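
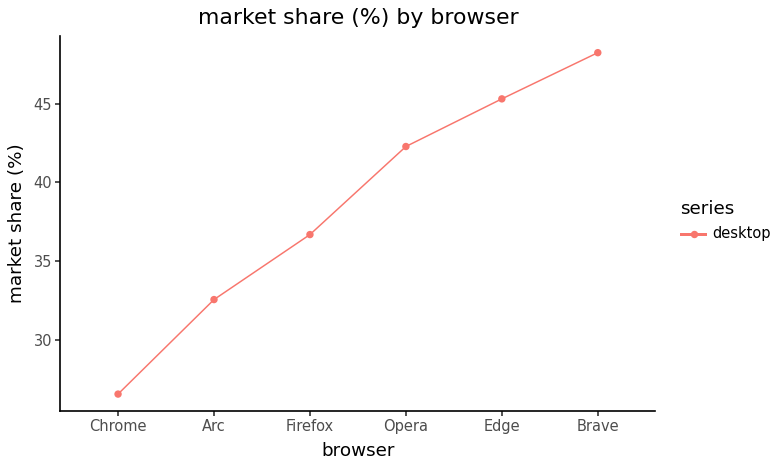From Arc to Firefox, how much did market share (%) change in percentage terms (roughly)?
≈ +12.5%

Arc ≈ 32, Firefox ≈ 36; (36 − 32) / 32 ≈ +12.5%.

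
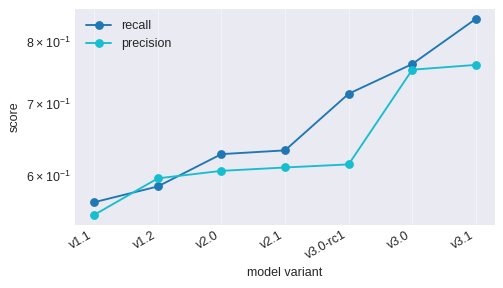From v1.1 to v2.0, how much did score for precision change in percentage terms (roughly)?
v1.1 ≈ 0.55, v2.0 ≈ 0.60; (0.60 − 0.55) / 0.55 ≈ +9.1%.

≈ +9.1%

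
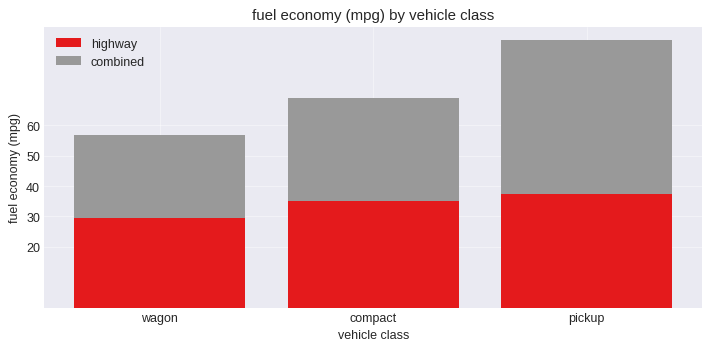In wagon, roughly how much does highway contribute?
≈ 30

highway top ≈ 30, bottom ≈ 0; segment ≈ 30.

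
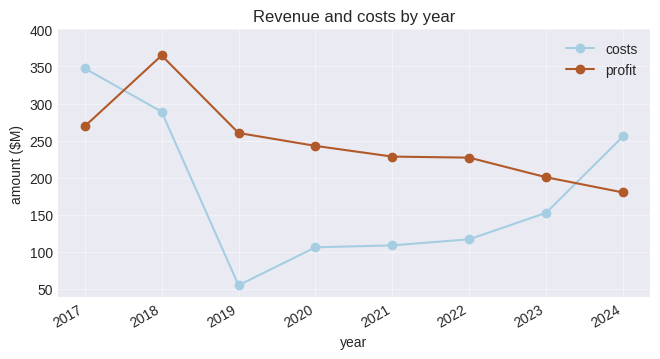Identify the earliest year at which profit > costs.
2018

2017: profit ≈ 250 vs costs ≈ 350 (not yet); 2018: profit ≈ 350 vs costs ≈ 300 (first crossover).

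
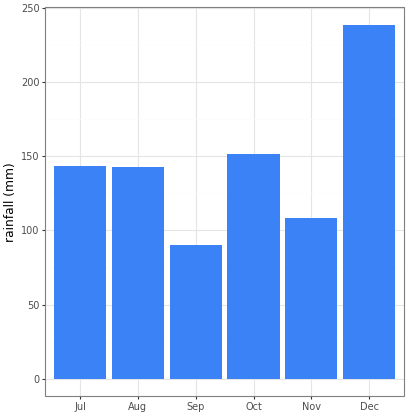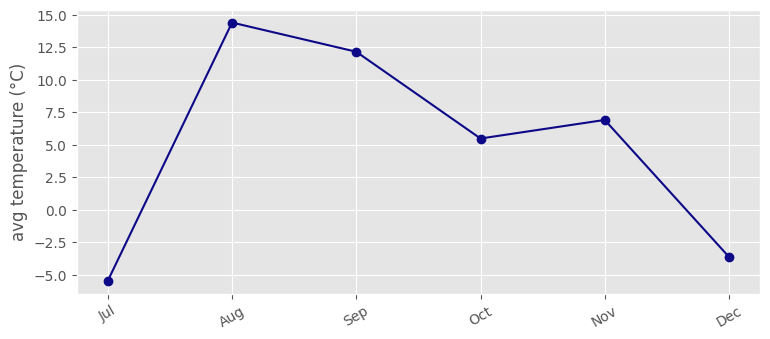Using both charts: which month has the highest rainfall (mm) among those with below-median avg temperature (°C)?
Chart 2 median avg temperature (°C) ≈ 6; below-median months: Jul, Oct, Dec. Among those, Dec has the highest rainfall (mm) (≈ 250).

Dec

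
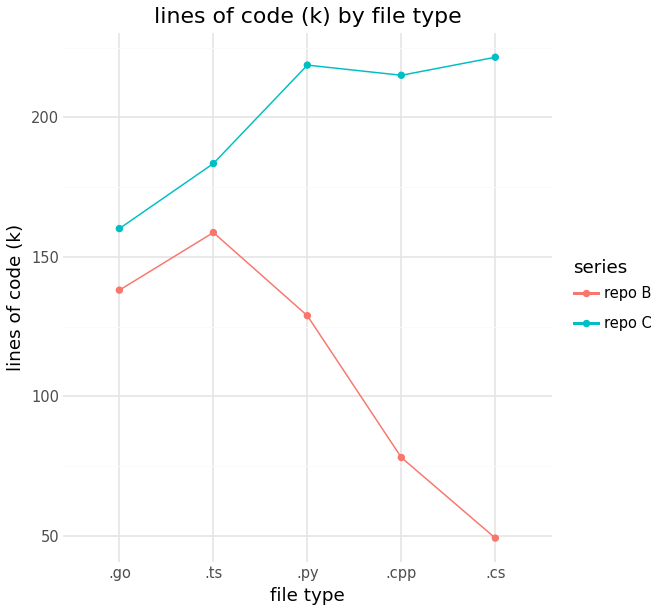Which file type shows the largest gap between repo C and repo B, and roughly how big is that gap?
.cs: repo C ≈ 220, repo B ≈ 40 → gap ≈ 180. Next-largest (.cpp) is only ≈ 140.

.cs, ≈ 180 k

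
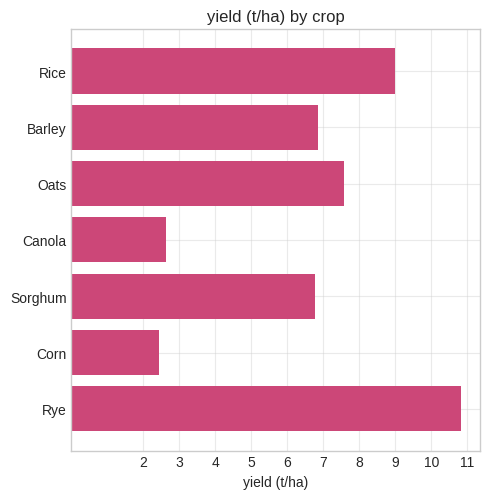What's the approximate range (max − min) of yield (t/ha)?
≈ 9

Max Rye ≈ 11, min Corn ≈ 2; range ≈ 9.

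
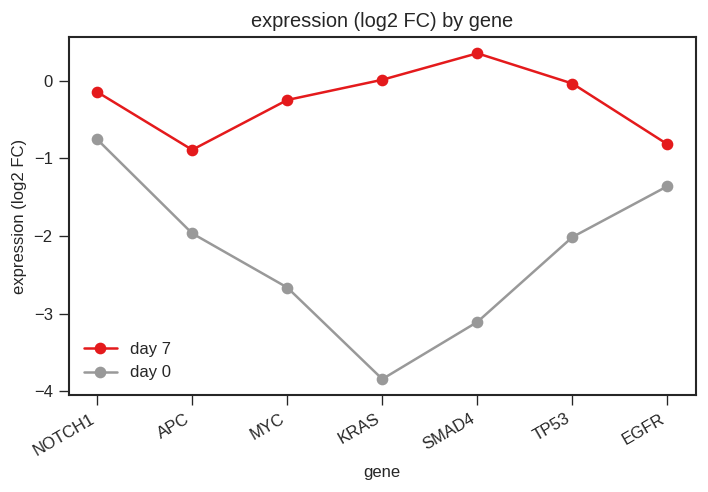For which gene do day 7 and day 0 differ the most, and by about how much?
KRAS: day 7 ≈ 0.0, day 0 ≈ -4.0 → gap ≈ 4.0. Next-largest (SMAD4) is only ≈ 3.5.

KRAS, ≈ 4.0 log2 FC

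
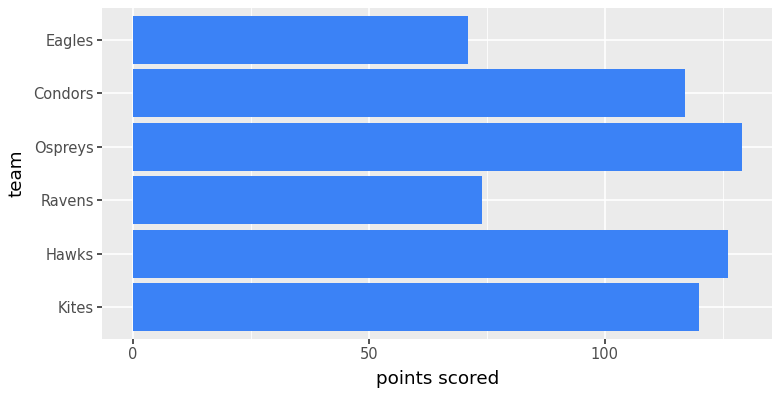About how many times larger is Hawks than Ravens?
≈ 1.5×

Hawks ≈ 120, Ravens ≈ 80; 120/80 ≈ 1.5.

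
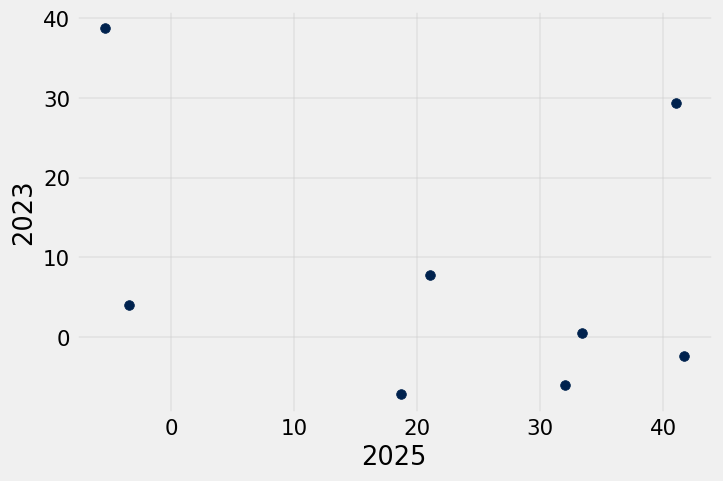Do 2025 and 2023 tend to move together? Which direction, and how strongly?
Points are negatively correlated; weak (|r| ≈ 0.3).

negative, weak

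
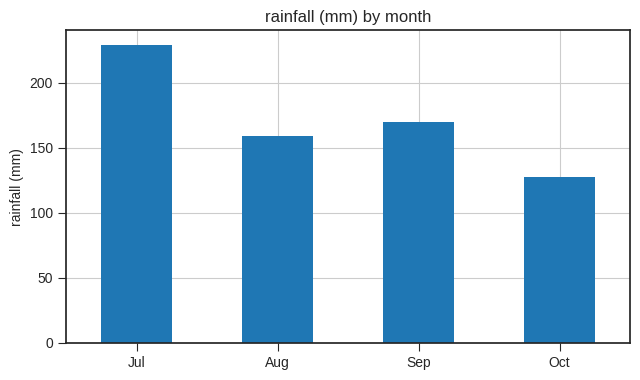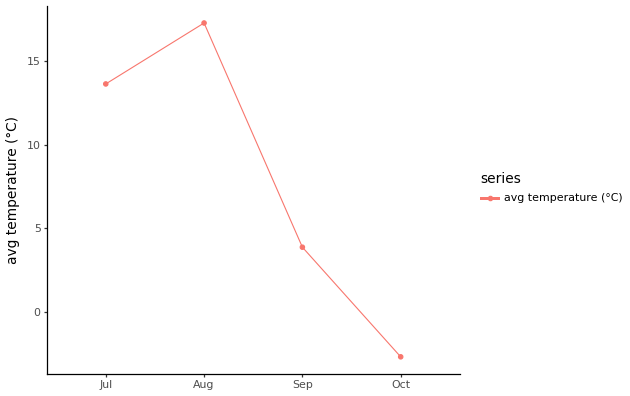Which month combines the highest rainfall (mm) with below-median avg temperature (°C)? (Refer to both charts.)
Chart 2 median avg temperature (°C) ≈ 8; below-median months: Sep, Oct. Among those, Sep has the highest rainfall (mm) (≈ 175).

Sep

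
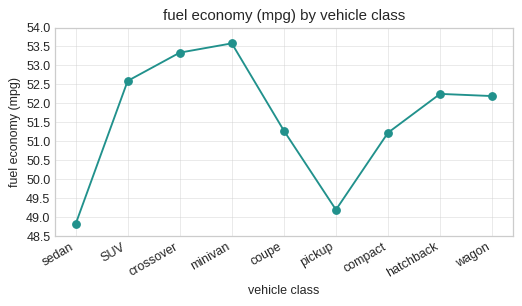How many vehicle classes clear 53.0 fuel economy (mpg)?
Above 53.0: crossover, minivan.

2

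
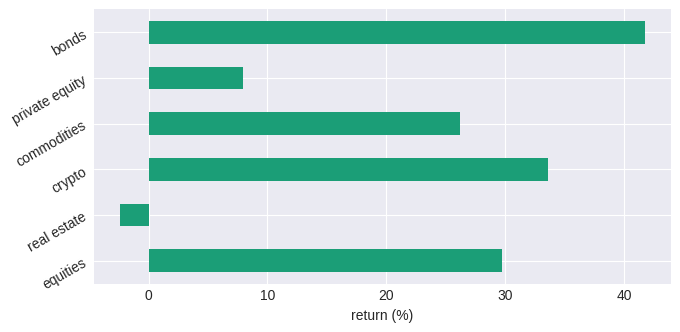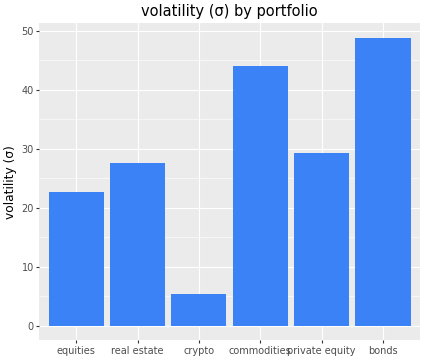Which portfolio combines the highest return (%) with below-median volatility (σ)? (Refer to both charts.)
crypto

Chart 2 median volatility (σ) ≈ 30; below-median portfolios: equities, real estate, crypto. Among those, crypto has the highest return (%) (≈ 35).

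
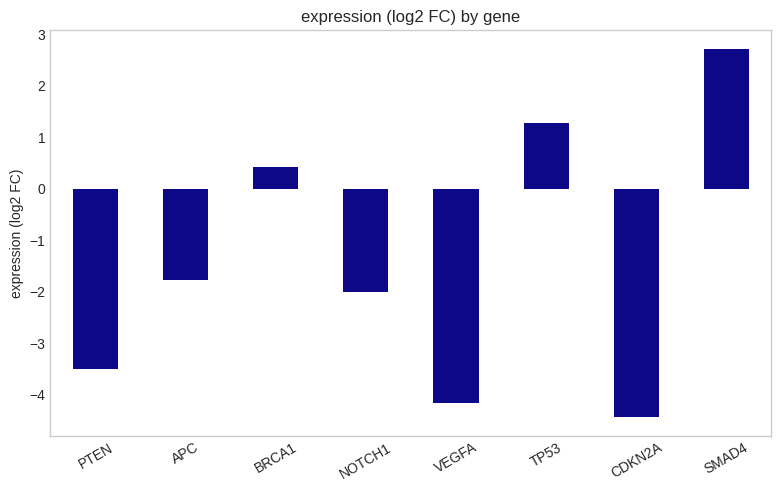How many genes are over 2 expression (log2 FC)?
Above 2: SMAD4.

1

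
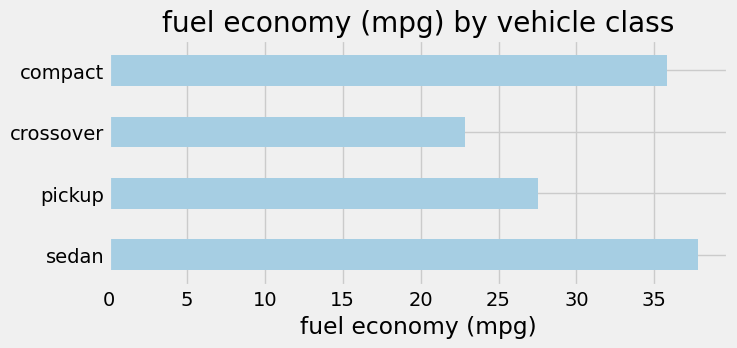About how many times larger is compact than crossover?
compact ≈ 35, crossover ≈ 25; 35/25 ≈ 1.4.

≈ 1.4×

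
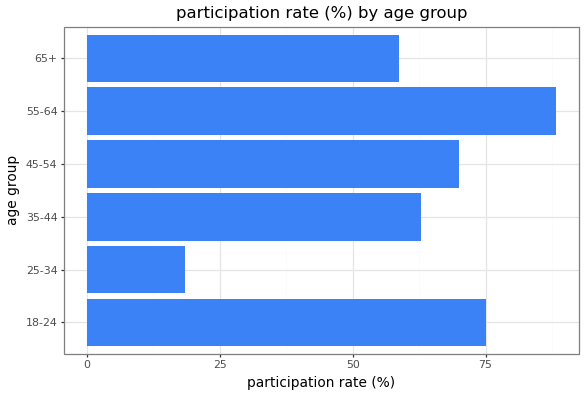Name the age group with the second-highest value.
18-24

Top 3: 55-64 ≈ 90, 18-24 ≈ 80, 45-54 ≈ 70.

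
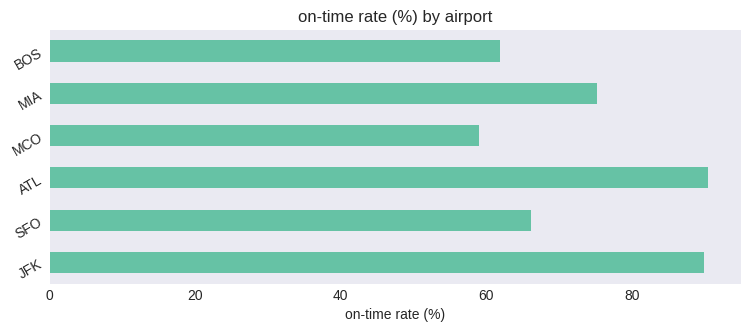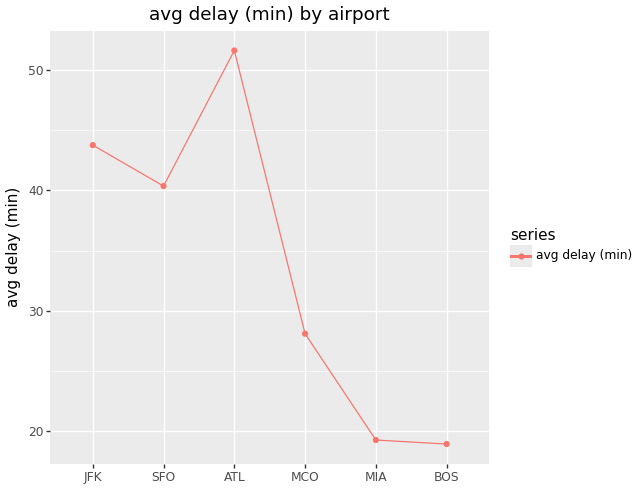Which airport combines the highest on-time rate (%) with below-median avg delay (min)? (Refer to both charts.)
MIA

Chart 2 median avg delay (min) ≈ 35; below-median airports: MCO, MIA, BOS. Among those, MIA has the highest on-time rate (%) (≈ 80).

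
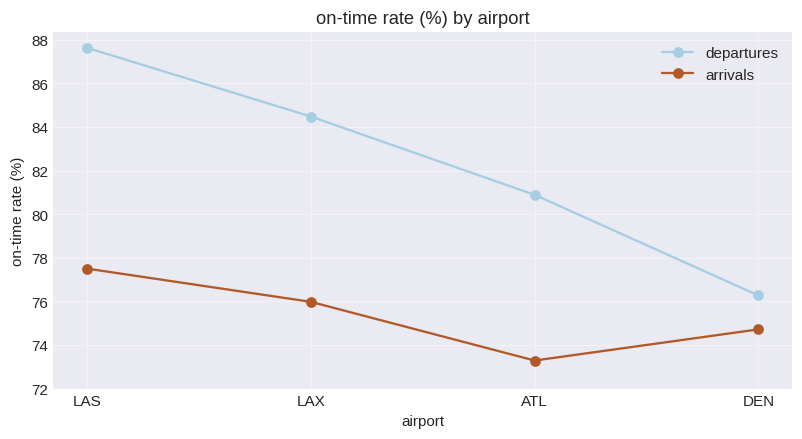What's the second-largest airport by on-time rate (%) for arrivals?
LAX

Top 3 for arrivals: LAS ≈ 78, LAX ≈ 76, DEN ≈ 74.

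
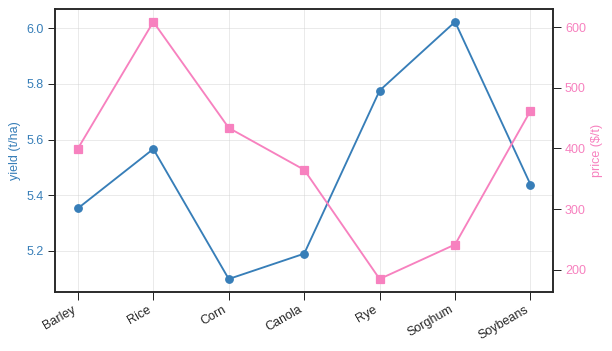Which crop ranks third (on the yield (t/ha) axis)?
Top 4 (on the yield (t/ha) axis): Sorghum ≈ 6.0, Rye ≈ 5.8, Rice ≈ 5.6, Soybeans ≈ 5.4.

Rice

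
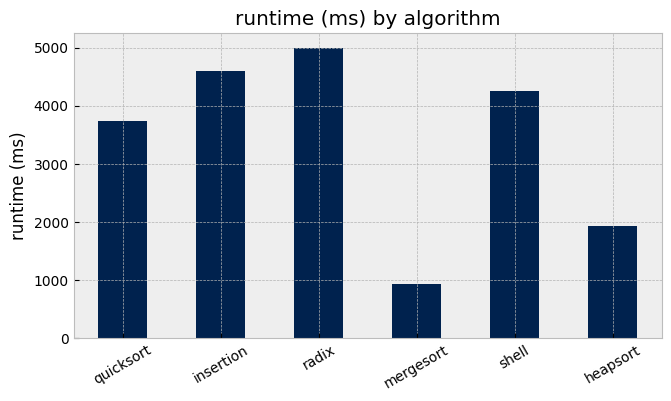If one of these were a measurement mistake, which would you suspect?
mergesort ≈ 1000; the rest sit between ≈ 2000 and ≈ 5000.

mergesort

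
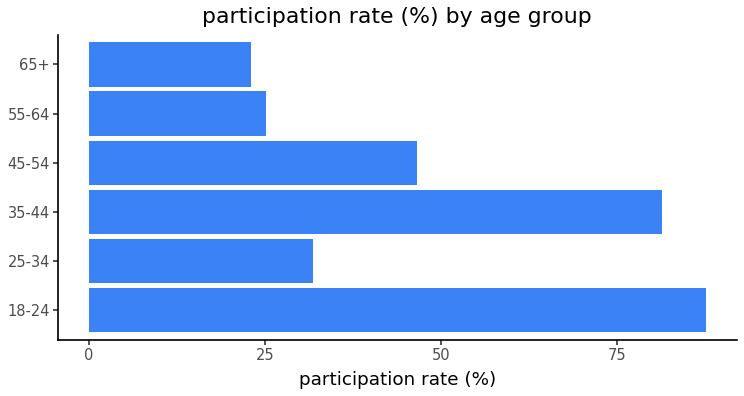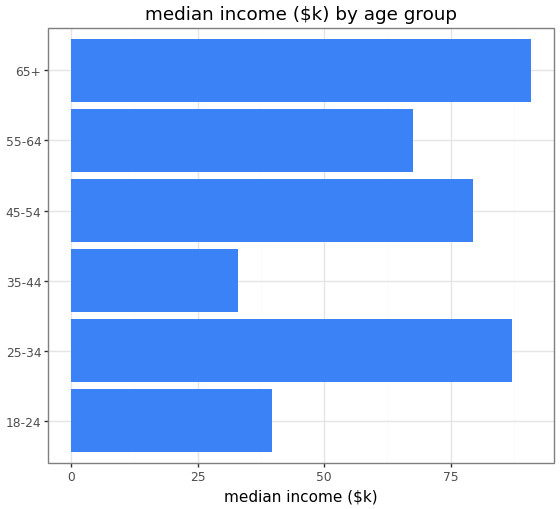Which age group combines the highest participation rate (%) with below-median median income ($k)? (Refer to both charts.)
Chart 2 median median income ($k) ≈ 70; below-median age groups: 18-24, 35-44, 55-64. Among those, 18-24 has the highest participation rate (%) (≈ 90).

18-24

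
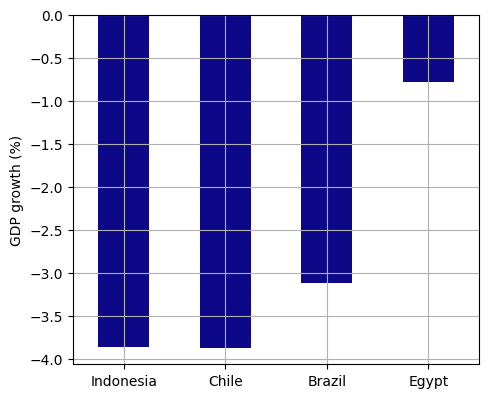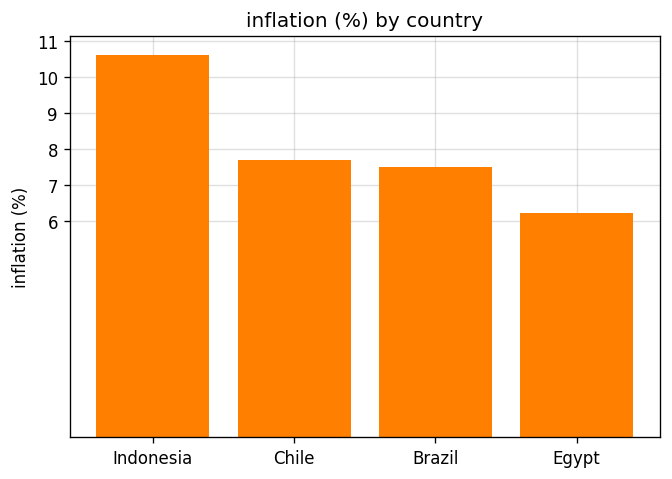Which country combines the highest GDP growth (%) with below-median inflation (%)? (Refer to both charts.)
Egypt

Chart 2 median inflation (%) ≈ 8; below-median countries: Brazil, Egypt. Among those, Egypt has the highest GDP growth (%) (≈ -1).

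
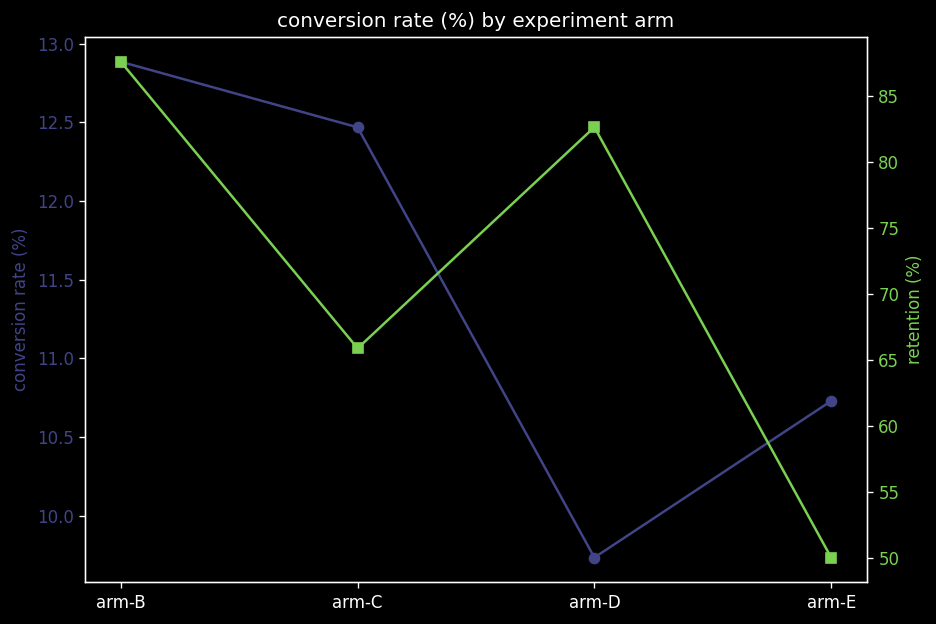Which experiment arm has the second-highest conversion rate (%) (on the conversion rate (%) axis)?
Top 3 (on the conversion rate (%) axis): arm-B ≈ 13.0, arm-C ≈ 12.5, arm-E ≈ 10.5.

arm-C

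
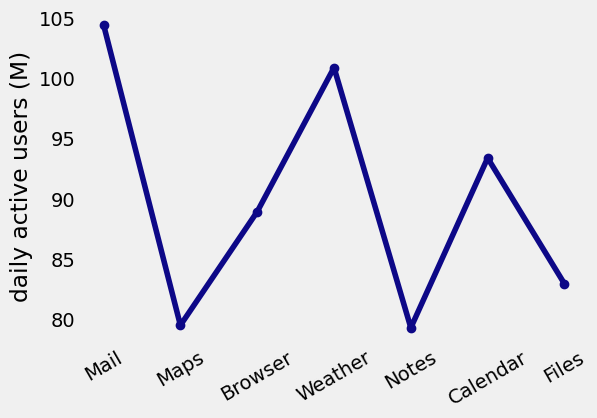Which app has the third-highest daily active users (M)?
Calendar

Top 4: Mail ≈ 105, Weather ≈ 100, Calendar ≈ 95, Browser ≈ 90.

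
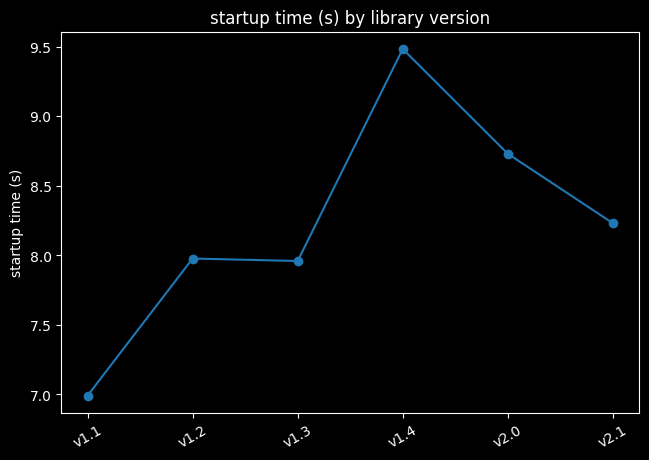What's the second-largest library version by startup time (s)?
v2.0

Top 3: v1.4 ≈ 9.5, v2.0 ≈ 8.5, v2.1 ≈ 8.0.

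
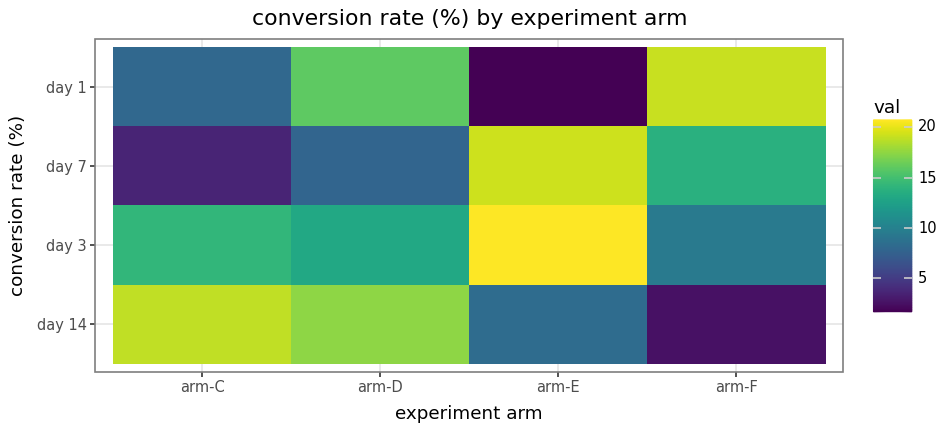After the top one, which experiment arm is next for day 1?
Top 3 for day 1: arm-F ≈ 20, arm-D ≈ 16, arm-C ≈ 8.

arm-D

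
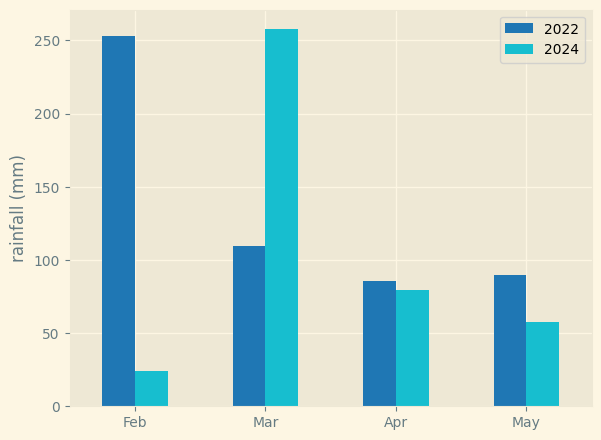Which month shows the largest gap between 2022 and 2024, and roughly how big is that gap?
Feb: 2022 ≈ 250, 2024 ≈ 25 → gap ≈ 225. Next-largest (Mar) is only ≈ 150.

Feb, ≈ 225 mm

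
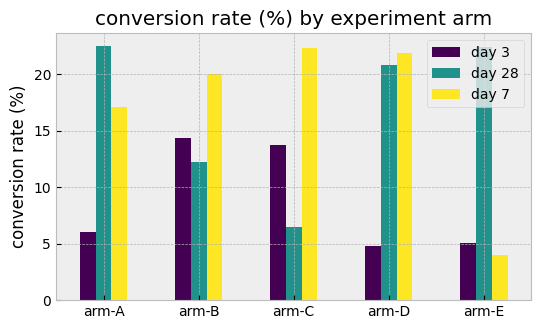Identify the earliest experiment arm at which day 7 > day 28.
arm-A: day 7 ≈ 18 vs day 28 ≈ 22 (not yet); arm-B: day 7 ≈ 20 vs day 28 ≈ 12 (first crossover).

arm-B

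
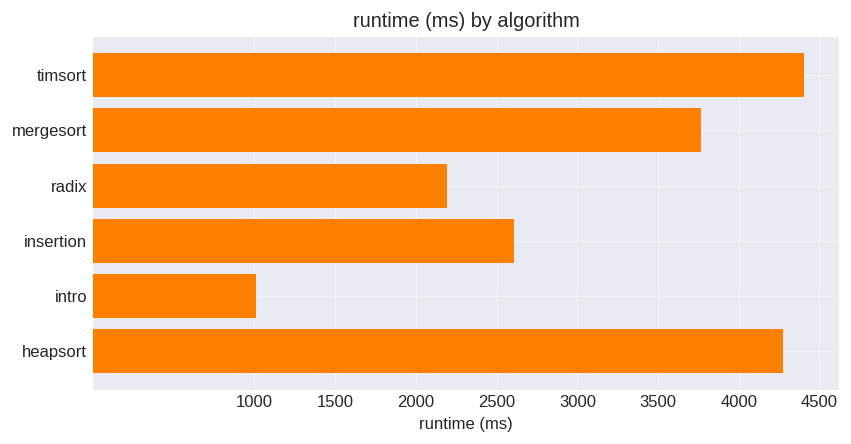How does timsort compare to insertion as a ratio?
timsort ≈ 4500, insertion ≈ 2500; 4500/2500 ≈ 1.8.

≈ 1.8×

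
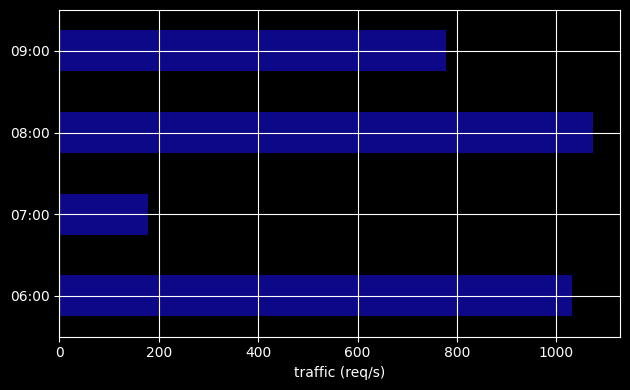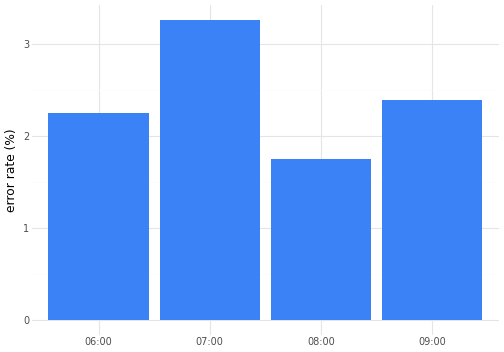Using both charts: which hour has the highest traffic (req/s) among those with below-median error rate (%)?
08:00

Chart 2 median error rate (%) ≈ 2.5; below-median hours: 06:00, 08:00. Among those, 08:00 has the highest traffic (req/s) (≈ 1100).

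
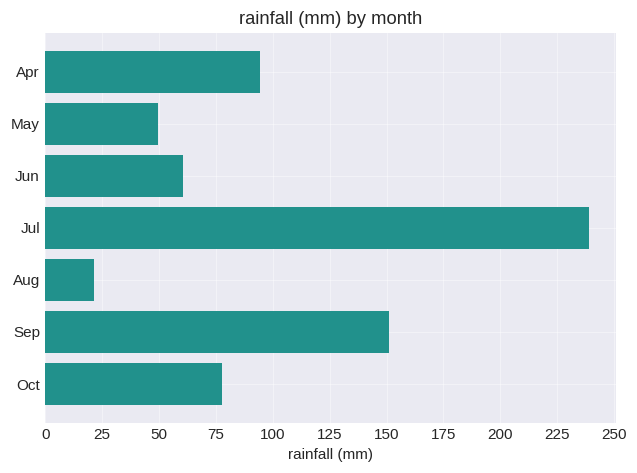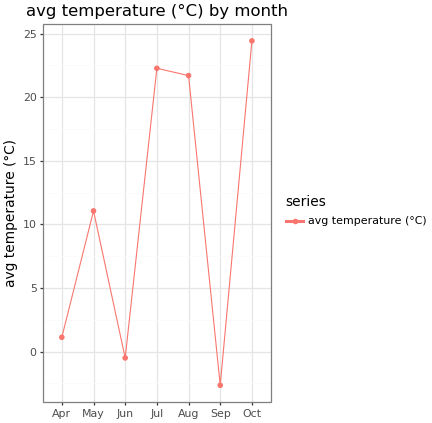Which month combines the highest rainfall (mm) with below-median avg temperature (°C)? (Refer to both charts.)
Sep

Chart 2 median avg temperature (°C) ≈ 10; below-median months: Apr, Jun, Sep. Among those, Sep has the highest rainfall (mm) (≈ 150).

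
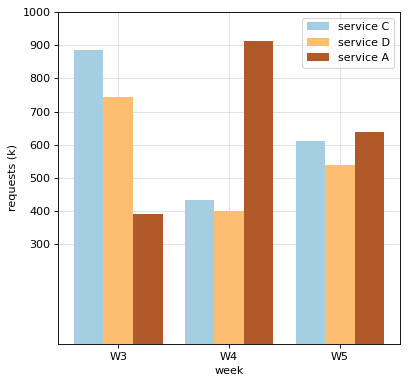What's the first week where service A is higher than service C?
W3: service A ≈ 400 vs service C ≈ 900 (not yet); W4: service A ≈ 900 vs service C ≈ 400 (first crossover).

W4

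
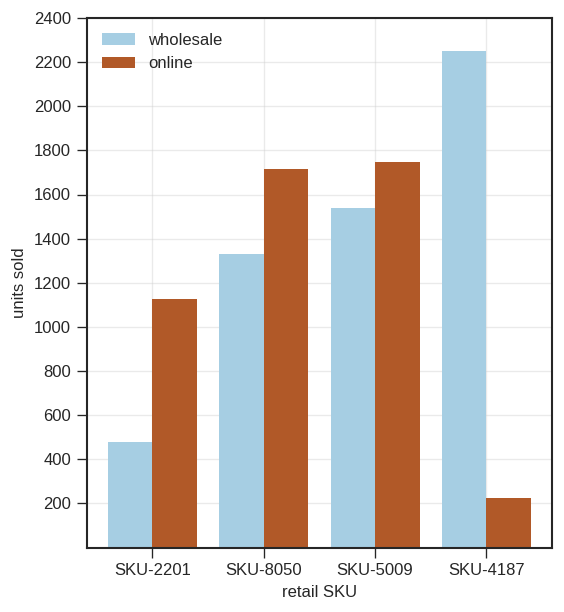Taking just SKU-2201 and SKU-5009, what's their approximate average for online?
≈ 1500

(1200 + 1800) / 2 ≈ 1500.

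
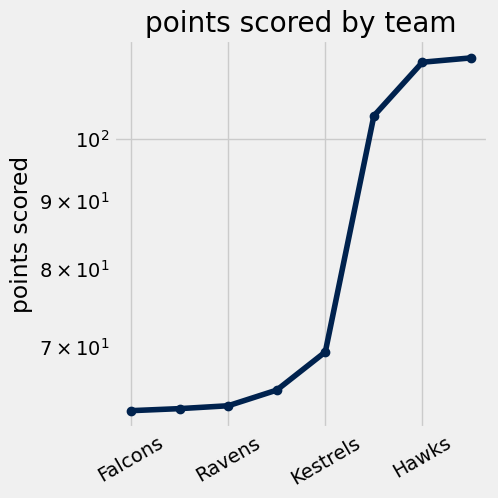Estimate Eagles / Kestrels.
Eagles ≈ 105, Kestrels ≈ 70; 105/70 ≈ 1.5.

≈ 1.5×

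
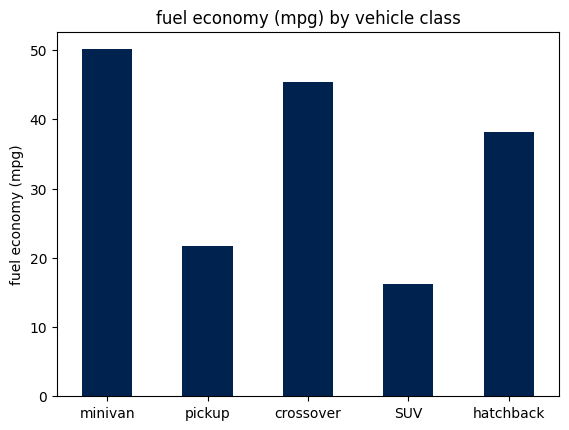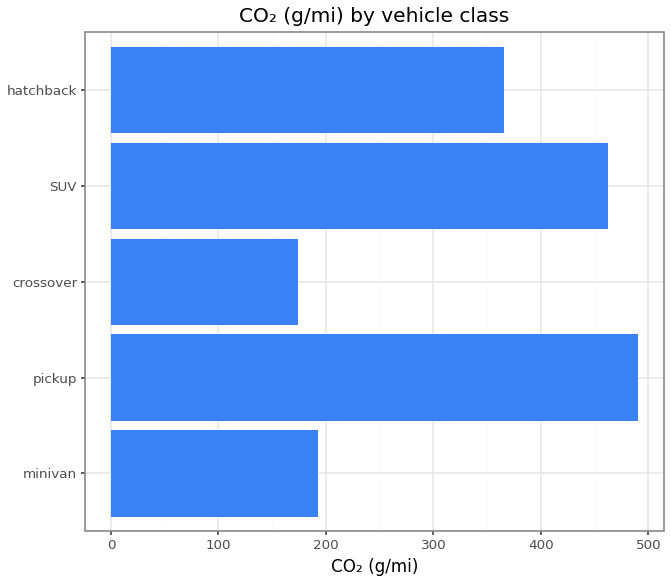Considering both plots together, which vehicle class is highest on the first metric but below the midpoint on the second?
minivan

Chart 2 median CO₂ (g/mi) ≈ 350; below-median vehicle classes: minivan, crossover. Among those, minivan has the highest fuel economy (mpg) (≈ 50).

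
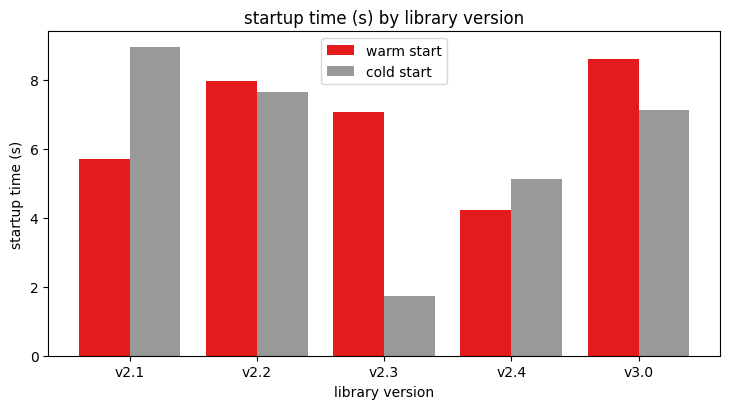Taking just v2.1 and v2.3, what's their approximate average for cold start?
≈ 6

(9 + 2) / 2 ≈ 6.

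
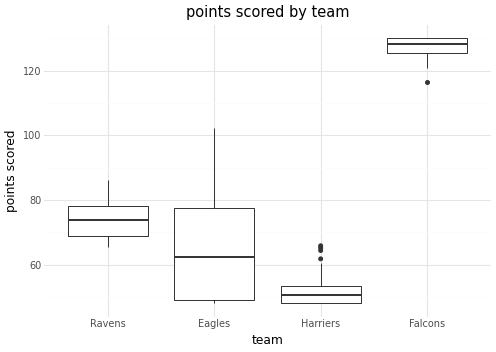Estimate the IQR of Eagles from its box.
≈ 30

Q3 ≈ 80, Q1 ≈ 50; IQR ≈ 30.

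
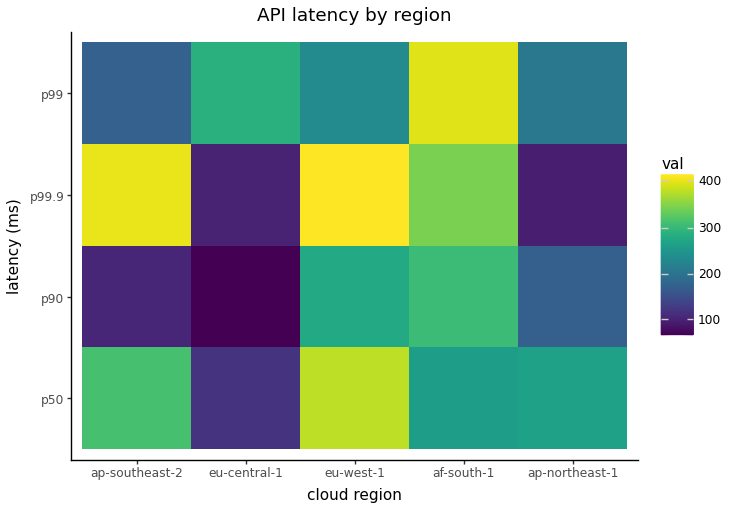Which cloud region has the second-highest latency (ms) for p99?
eu-central-1

Top 3 for p99: af-south-1 ≈ 400, eu-central-1 ≈ 300, eu-west-1 ≈ 250.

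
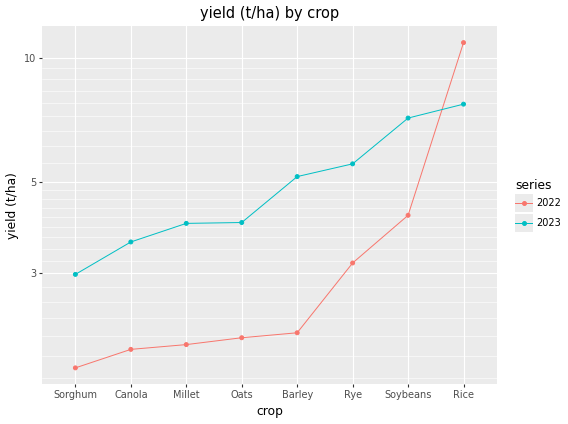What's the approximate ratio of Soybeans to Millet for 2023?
≈ 1.75×

Soybeans ≈ 7, Millet ≈ 4; 7/4 ≈ 1.75.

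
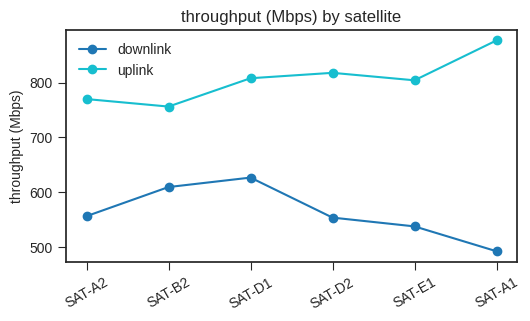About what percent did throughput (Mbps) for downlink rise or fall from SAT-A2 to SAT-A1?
SAT-A2 ≈ 550, SAT-A1 ≈ 500; (500 − 550) / 550 ≈ -9.1%.

≈ -9.1%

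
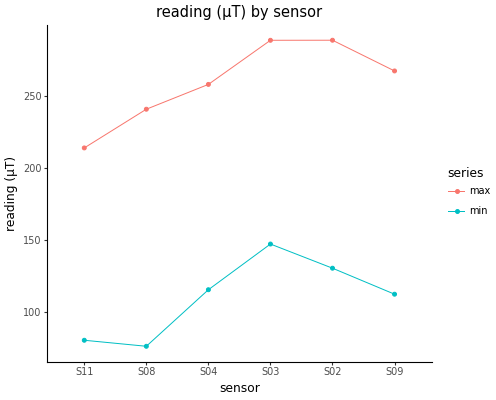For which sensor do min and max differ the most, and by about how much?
S08, ≈ 160 µT

S08: min ≈ 80, max ≈ 240 → gap ≈ 160. Next-largest (S02) is only ≈ 140.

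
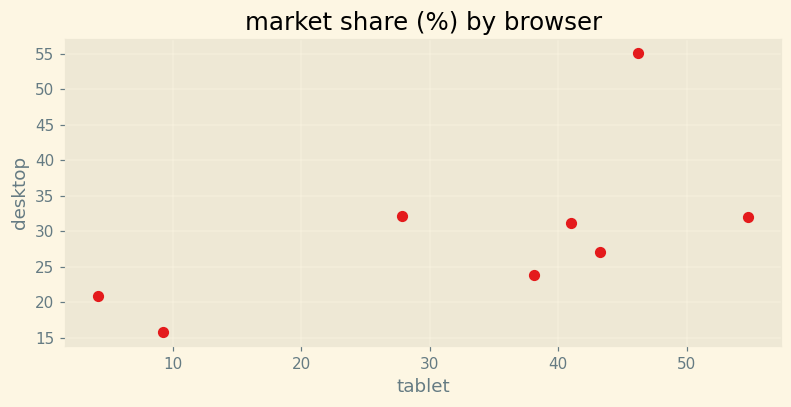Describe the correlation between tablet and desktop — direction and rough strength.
Points are positively correlated; moderate (|r| ≈ 0.6).

positive, moderate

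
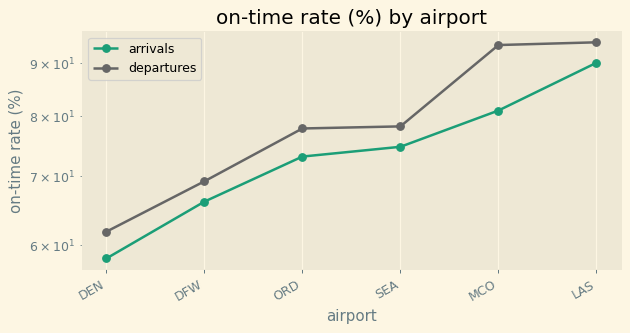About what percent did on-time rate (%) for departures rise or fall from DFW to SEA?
DFW ≈ 70, SEA ≈ 80; (80 − 70) / 70 ≈ +14.3%.

≈ +14.3%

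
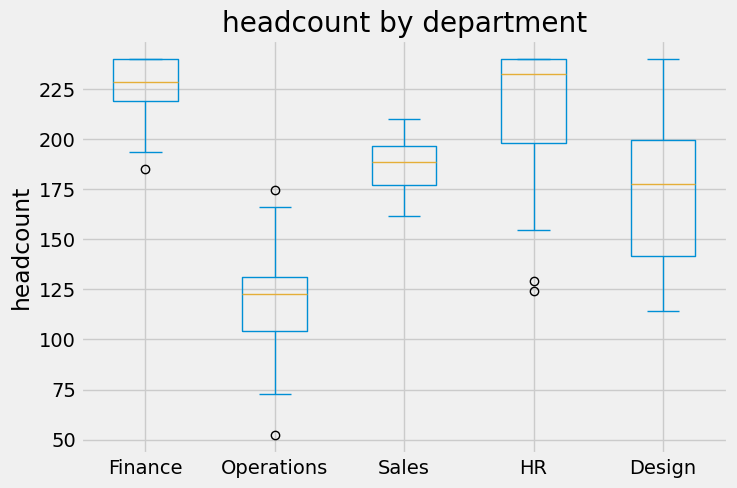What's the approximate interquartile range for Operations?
Q3 ≈ 130, Q1 ≈ 100; IQR ≈ 30.

≈ 30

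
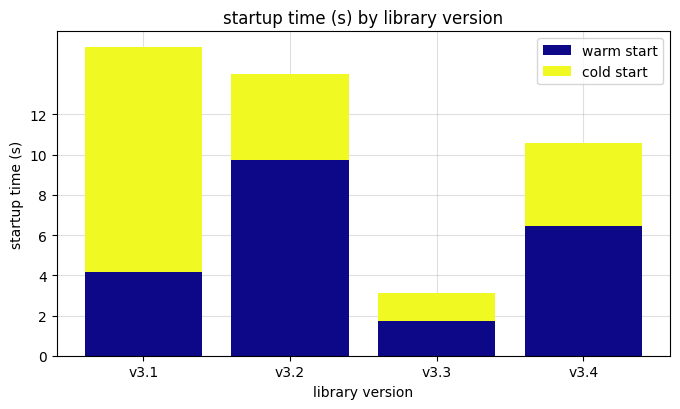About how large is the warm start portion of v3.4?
≈ 6

warm start top ≈ 6, bottom ≈ 0; segment ≈ 6.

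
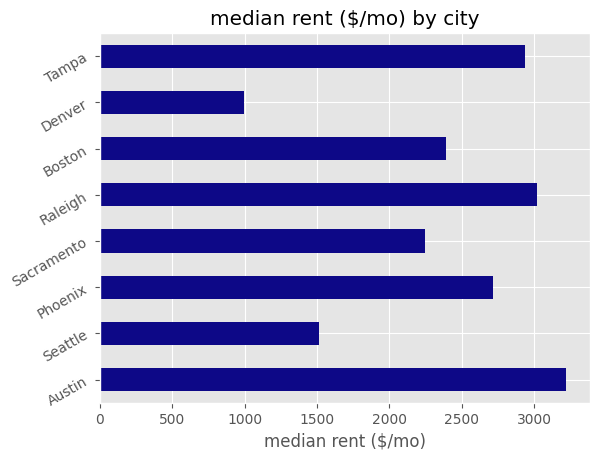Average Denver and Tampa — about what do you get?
≈ 2000

(1000 + 3000) / 2 ≈ 2000.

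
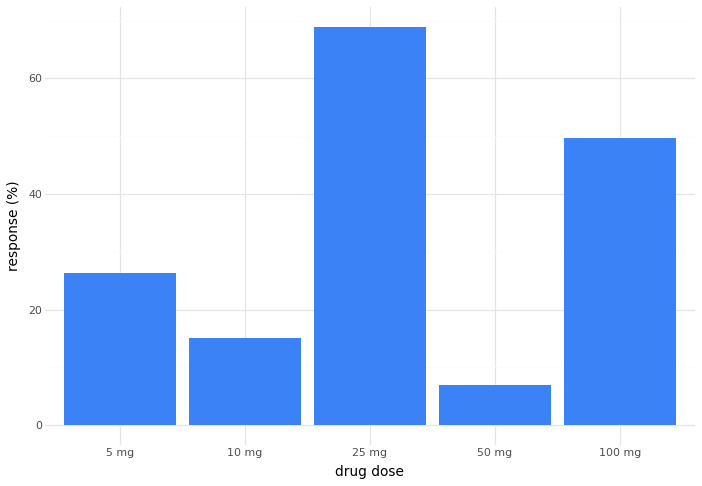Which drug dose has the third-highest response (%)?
Top 4: 25 mg ≈ 70, 100 mg ≈ 50, 5 mg ≈ 30, 10 mg ≈ 20.

5 mg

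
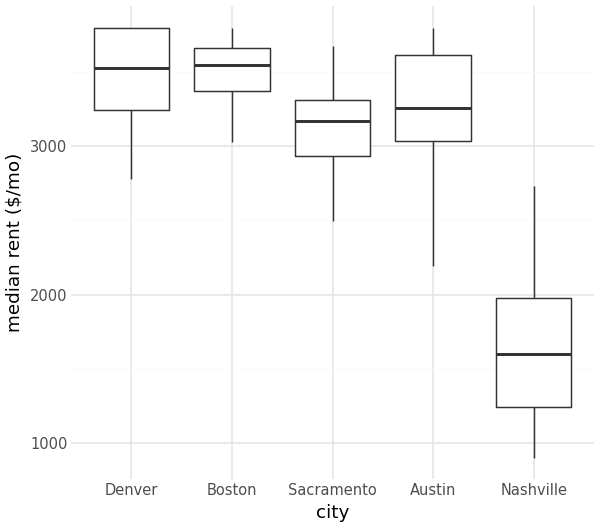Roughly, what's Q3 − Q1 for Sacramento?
≈ 400

Q3 ≈ 3400, Q1 ≈ 3000; IQR ≈ 400.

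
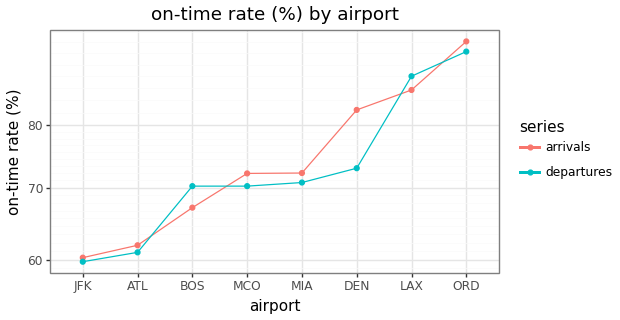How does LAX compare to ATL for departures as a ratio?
≈ 1.5×

LAX ≈ 90, ATL ≈ 60; 90/60 ≈ 1.5.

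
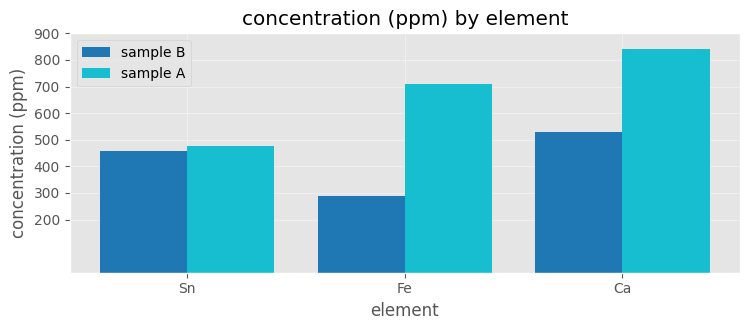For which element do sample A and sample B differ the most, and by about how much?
Fe, ≈ 400 ppm

Fe: sample A ≈ 700, sample B ≈ 300 → gap ≈ 400. Next-largest (Ca) is only ≈ 300.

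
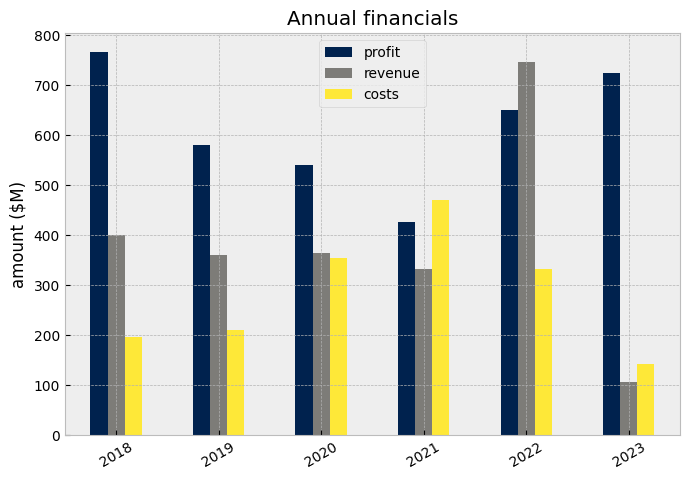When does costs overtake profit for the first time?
2020: costs ≈ 400 vs profit ≈ 500 (not yet); 2021: costs ≈ 500 vs profit ≈ 400 (first crossover).

2021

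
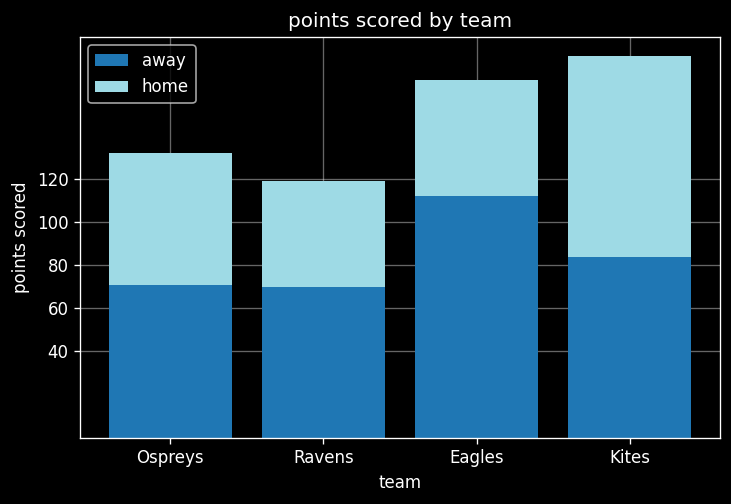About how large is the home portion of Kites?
home top ≈ 180, bottom ≈ 80; segment ≈ 100.

≈ 100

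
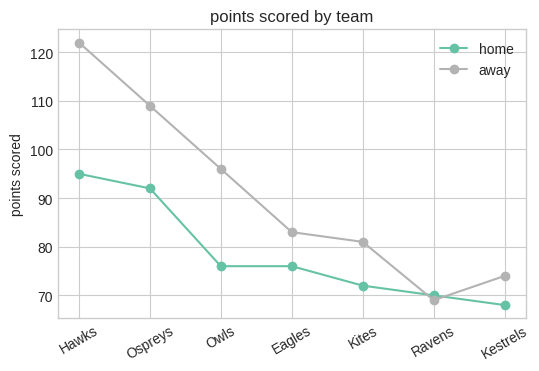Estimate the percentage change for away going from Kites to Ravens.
≈ -12.5%

Kites ≈ 80, Ravens ≈ 70; (70 − 80) / 80 ≈ -12.5%.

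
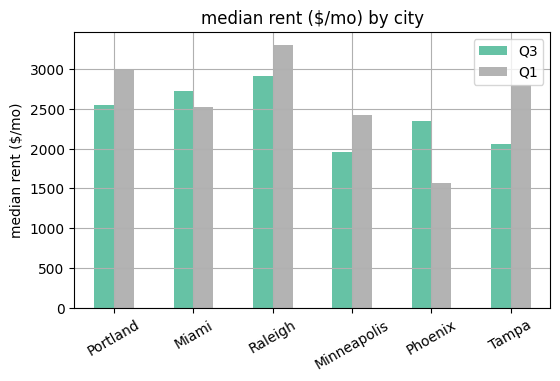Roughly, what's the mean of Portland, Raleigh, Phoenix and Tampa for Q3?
≈ 2500

(2500 + 3000 + 2500 + 2000) / 4 ≈ 2500.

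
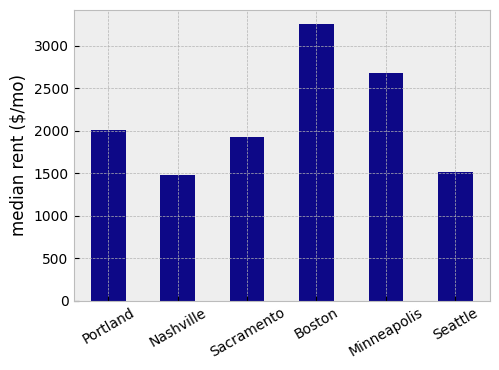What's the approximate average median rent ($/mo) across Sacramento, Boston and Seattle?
(2000 + 3500 + 1500) / 3 ≈ 2333.

≈ 2333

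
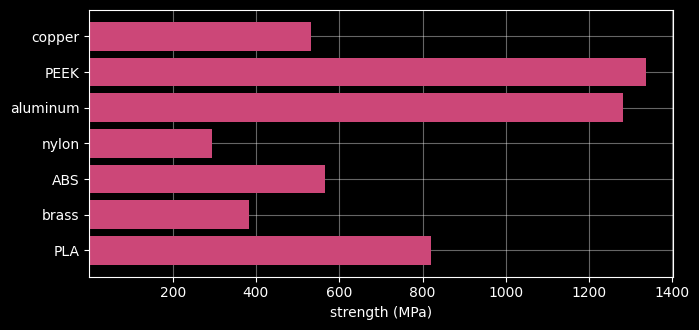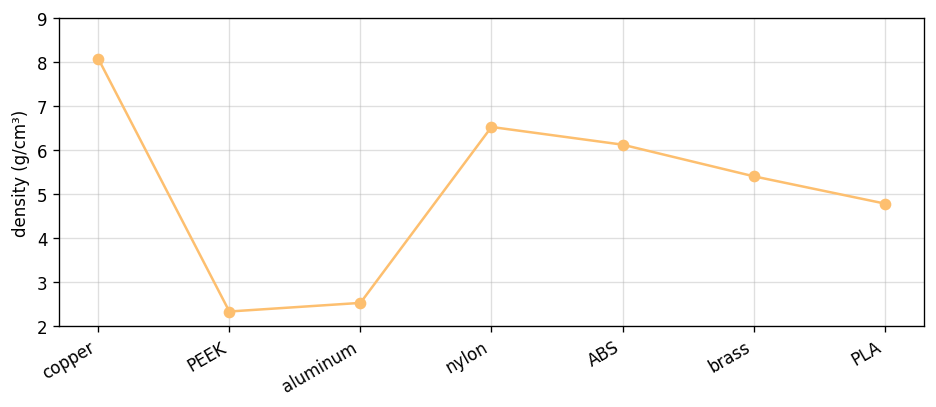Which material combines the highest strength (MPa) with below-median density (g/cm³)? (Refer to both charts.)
Chart 2 median density (g/cm³) ≈ 5; below-median materials: PEEK, aluminum, PLA. Among those, PEEK has the highest strength (MPa) (≈ 1400).

PEEK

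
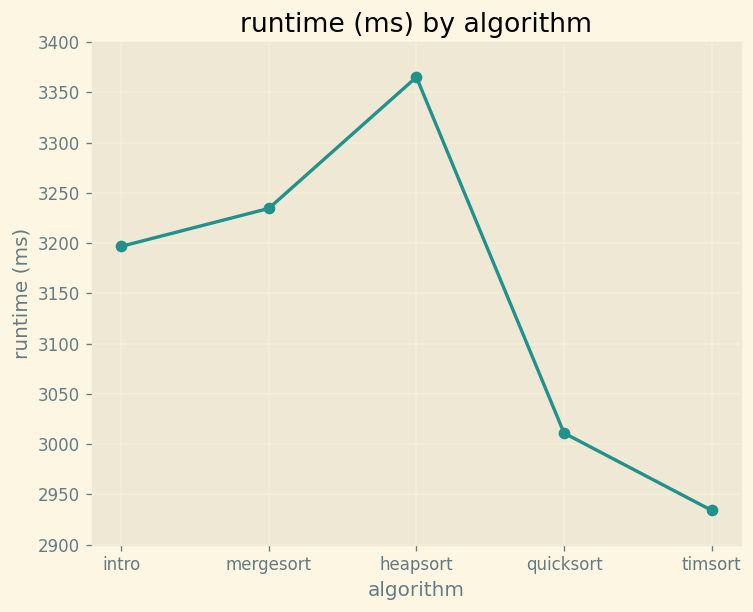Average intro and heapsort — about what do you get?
≈ 3275

(3200 + 3350) / 2 ≈ 3275.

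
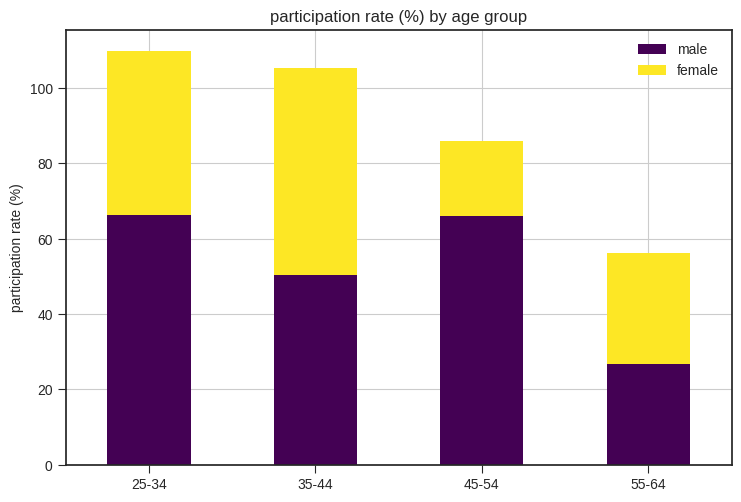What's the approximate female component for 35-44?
female top ≈ 110, bottom ≈ 50; segment ≈ 60.

≈ 60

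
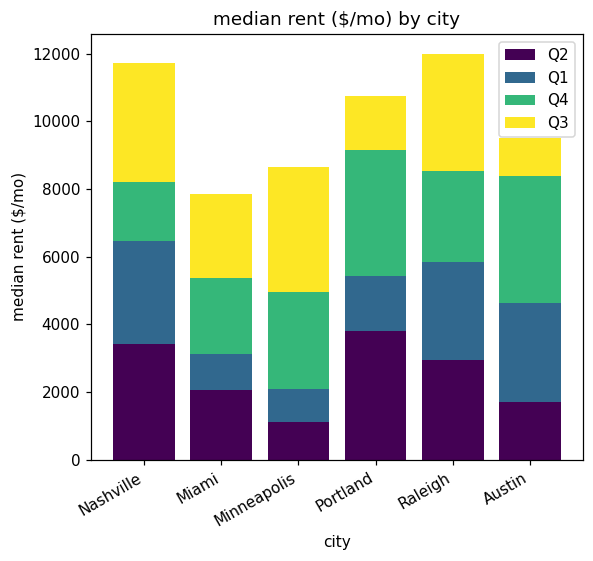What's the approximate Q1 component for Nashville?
≈ 3000

Q1 top ≈ 6000, bottom ≈ 3000; segment ≈ 3000.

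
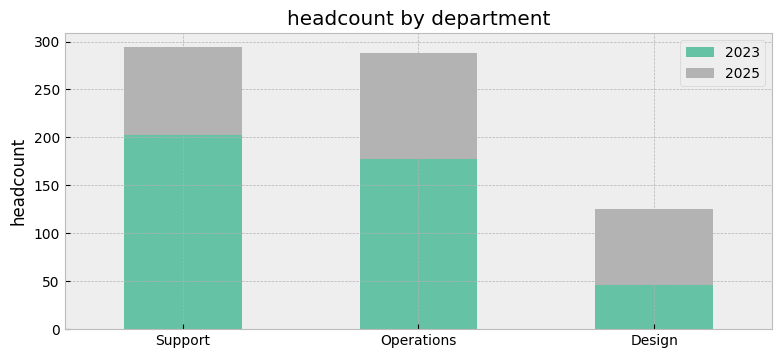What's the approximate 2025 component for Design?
≈ 75

2025 top ≈ 125, bottom ≈ 50; segment ≈ 75.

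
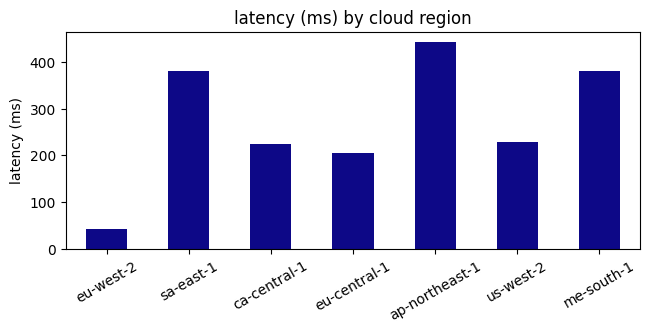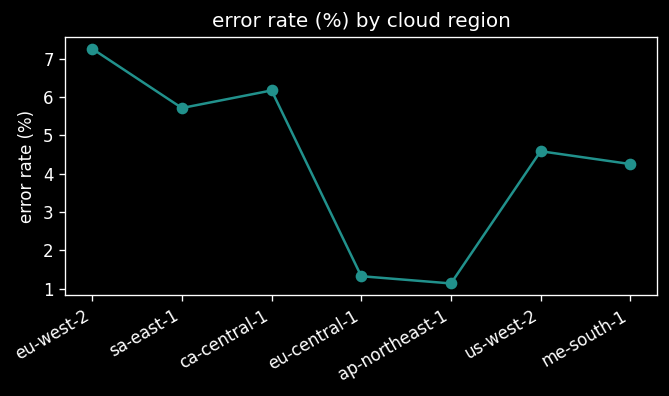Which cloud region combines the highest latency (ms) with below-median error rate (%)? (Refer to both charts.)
Chart 2 median error rate (%) ≈ 5; below-median cloud regions: eu-central-1, ap-northeast-1, me-south-1. Among those, ap-northeast-1 has the highest latency (ms) (≈ 450).

ap-northeast-1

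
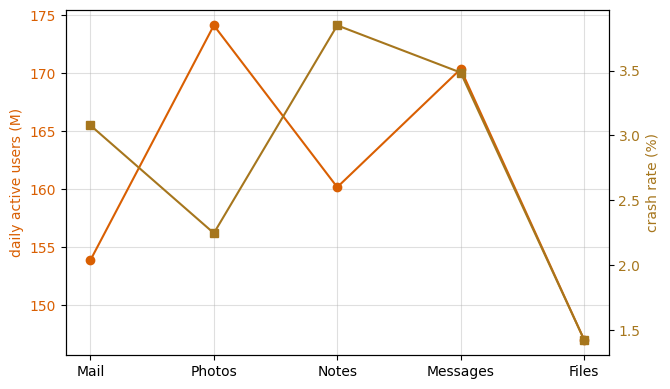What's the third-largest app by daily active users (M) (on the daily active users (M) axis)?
Notes

Top 4 (on the daily active users (M) axis): Photos ≈ 175, Messages ≈ 170, Notes ≈ 160, Mail ≈ 155.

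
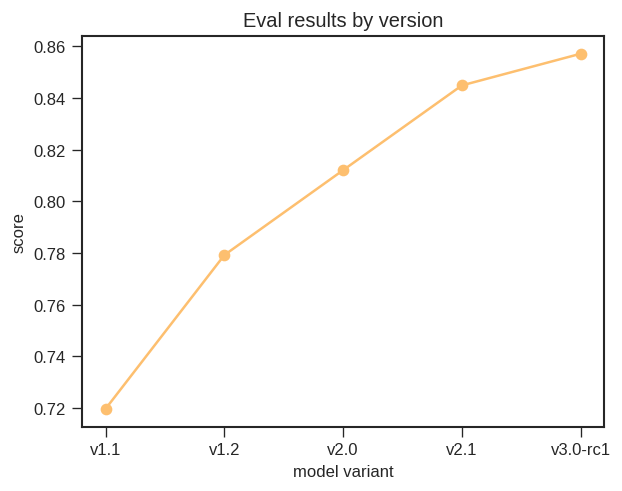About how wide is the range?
≈ 0.14

Max v3.0-rc1 ≈ 0.86, min v1.1 ≈ 0.72; range ≈ 0.14.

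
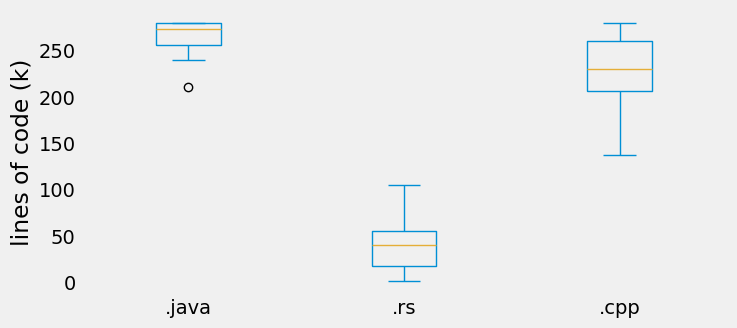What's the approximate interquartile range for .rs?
≈ 40

Q3 ≈ 60, Q1 ≈ 20; IQR ≈ 40.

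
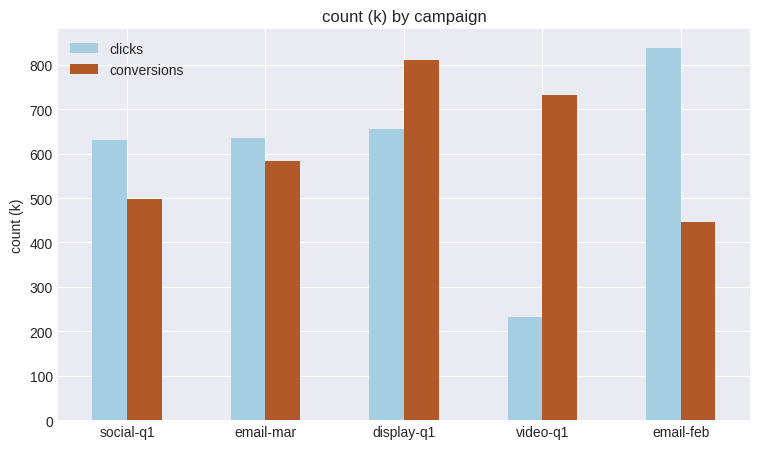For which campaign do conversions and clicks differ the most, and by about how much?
video-q1, ≈ 500 k

video-q1: conversions ≈ 700, clicks ≈ 200 → gap ≈ 500. Next-largest (email-feb) is only ≈ 400.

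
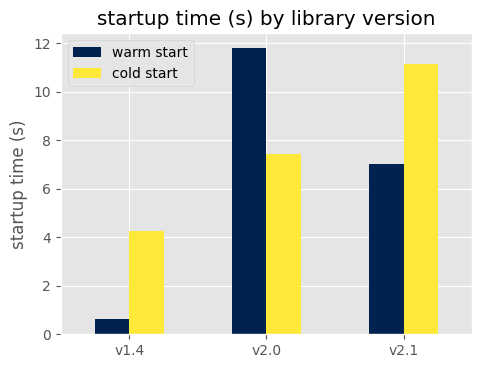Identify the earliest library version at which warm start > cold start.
v1.4: warm start ≈ 1 vs cold start ≈ 4 (not yet); v2.0: warm start ≈ 12 vs cold start ≈ 7 (first crossover).

v2.0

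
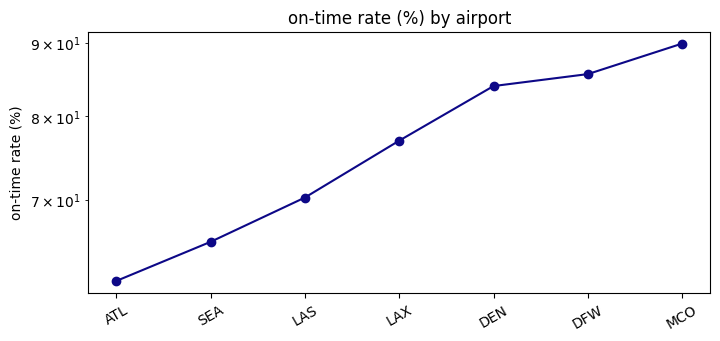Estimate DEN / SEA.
DEN ≈ 85, SEA ≈ 65; 85/65 ≈ 1.31.

≈ 1.31×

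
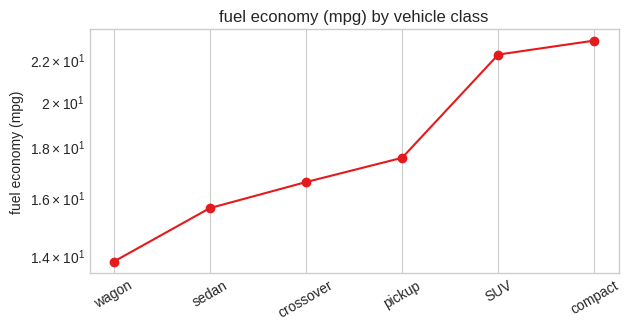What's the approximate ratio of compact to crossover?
compact ≈ 23, crossover ≈ 17; 23/17 ≈ 1.35.

≈ 1.35×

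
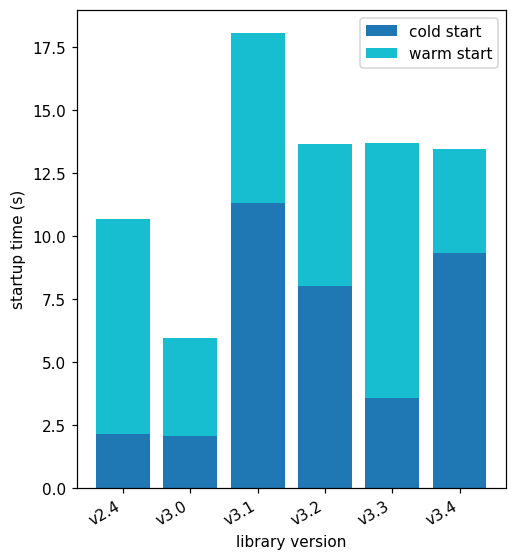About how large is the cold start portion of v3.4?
≈ 10

cold start top ≈ 10, bottom ≈ 0; segment ≈ 10.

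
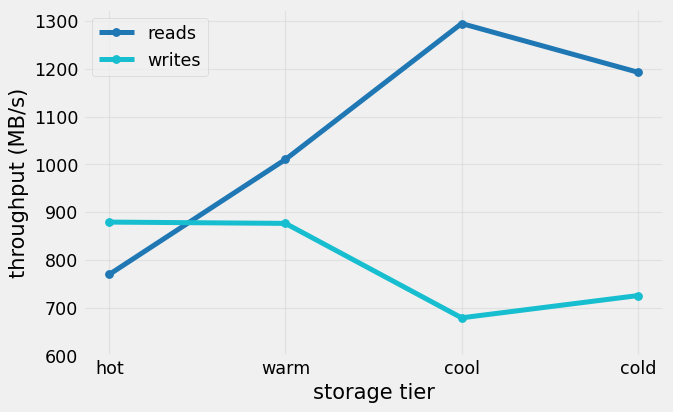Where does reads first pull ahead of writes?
warm

hot: reads ≈ 800 vs writes ≈ 900 (not yet); warm: reads ≈ 1000 vs writes ≈ 900 (first crossover).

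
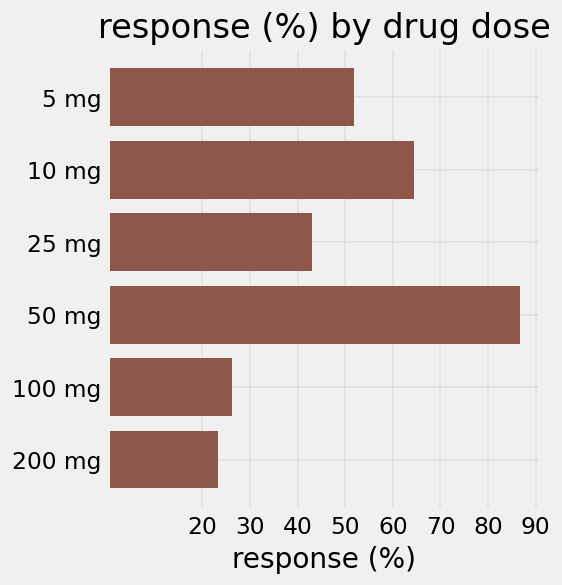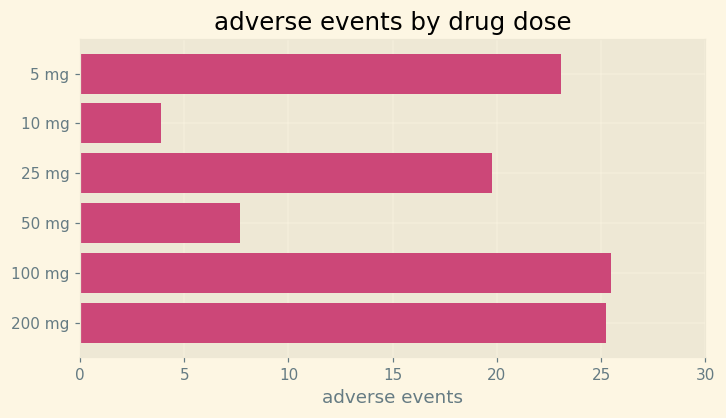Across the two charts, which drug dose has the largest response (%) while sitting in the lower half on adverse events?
Chart 2 median adverse events ≈ 20; below-median drug doses: 10 mg, 25 mg, 50 mg. Among those, 50 mg has the highest response (%) (≈ 90).

50 mg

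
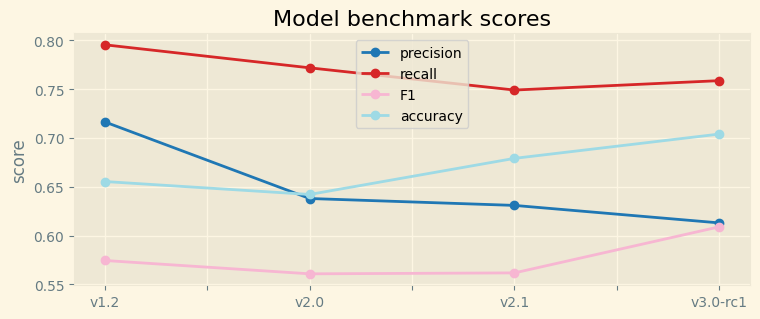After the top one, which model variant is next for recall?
Top 3 for recall: v1.2 ≈ 0.80, v2.0 ≈ 0.78, v3.0-rc1 ≈ 0.76.

v2.0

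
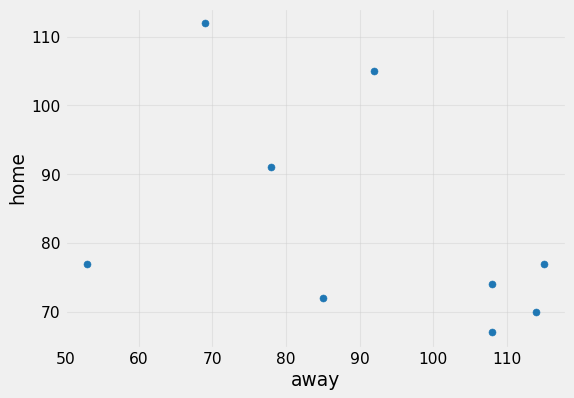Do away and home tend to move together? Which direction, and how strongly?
negative, moderate

Points are negatively correlated; moderate (|r| ≈ 0.5).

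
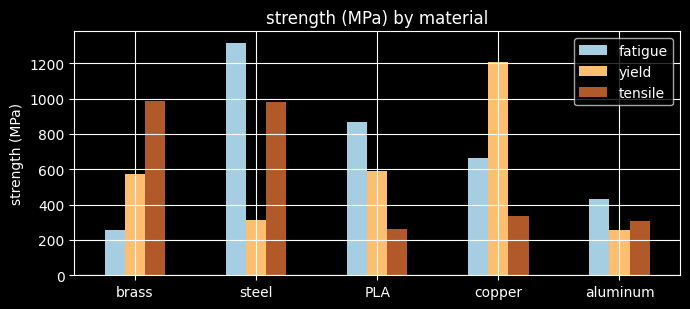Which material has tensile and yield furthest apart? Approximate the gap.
copper: tensile ≈ 400, yield ≈ 1200 → gap ≈ 800. Next-largest (steel) is only ≈ 600.

copper, ≈ 800 MPa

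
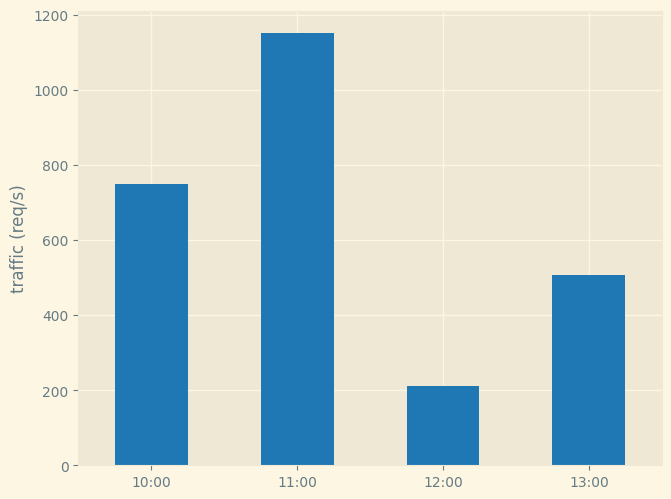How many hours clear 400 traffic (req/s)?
Above 400: 10:00, 11:00, 13:00.

3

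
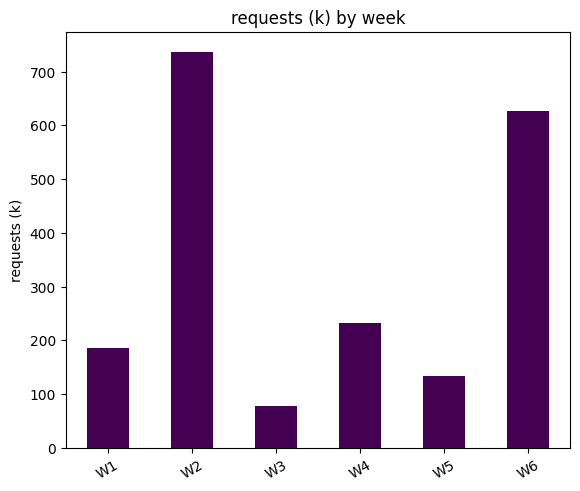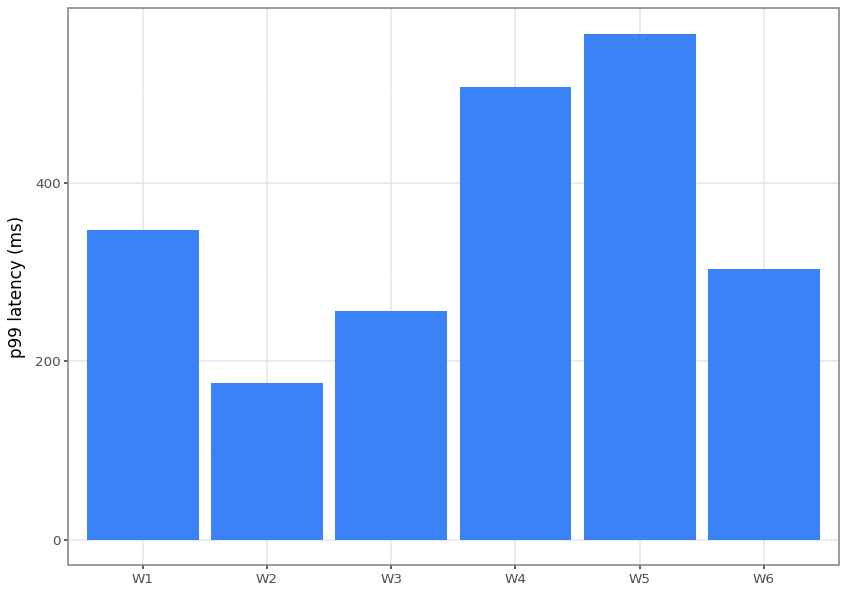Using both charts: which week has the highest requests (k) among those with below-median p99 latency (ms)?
W2

Chart 2 median p99 latency (ms) ≈ 300; below-median weeks: W2, W3, W6. Among those, W2 has the highest requests (k) (≈ 700).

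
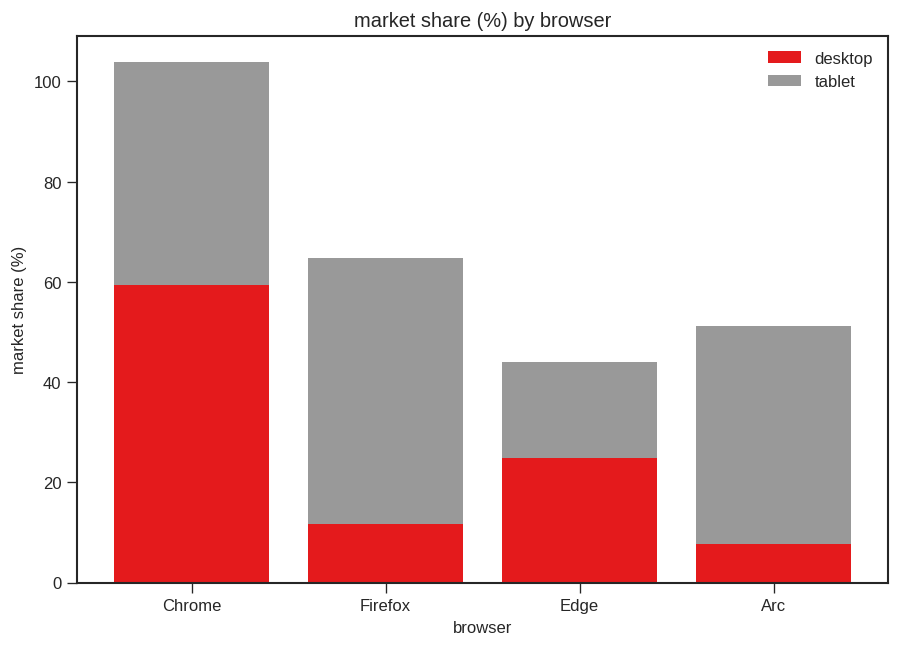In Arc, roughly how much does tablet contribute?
tablet top ≈ 50, bottom ≈ 10; segment ≈ 40.

≈ 40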